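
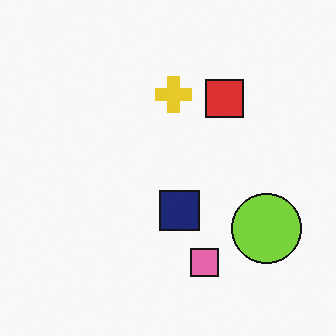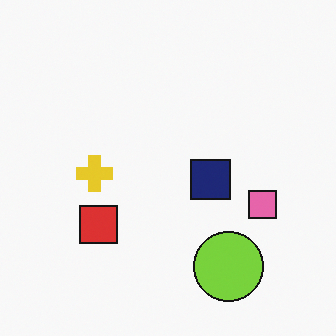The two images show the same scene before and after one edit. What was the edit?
Transposed (reflected across the top-left ↔ bottom-right diagonal).

Shapes have swapped their row and column positions — what was in the top-right is now in the bottom-left — a diagonal reflection.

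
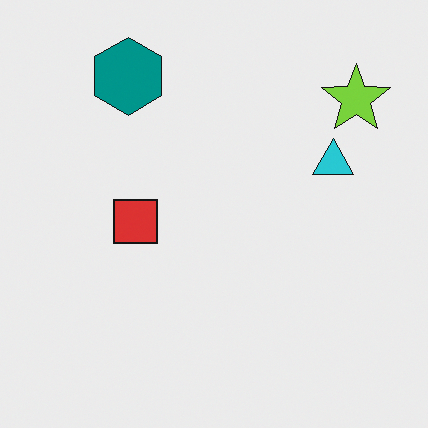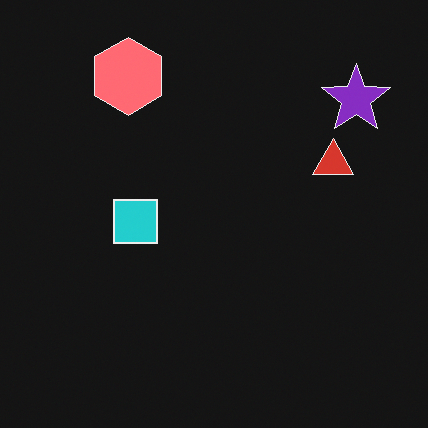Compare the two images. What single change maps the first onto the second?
Color-inverted (negative).

The light background has become dark and every shape's color is its complement — a photographic negative.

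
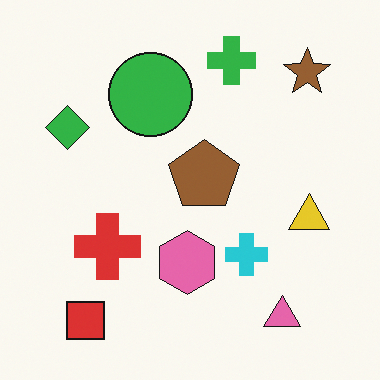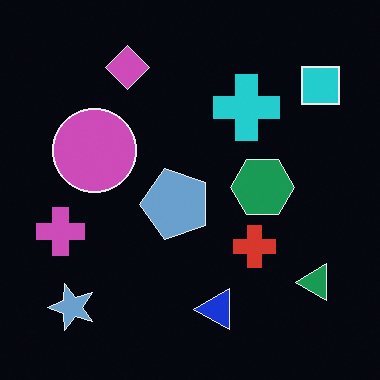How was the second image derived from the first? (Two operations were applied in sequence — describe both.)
The second image is the first color-inverted (negative), then transposed (reflected across the top-left ↔ bottom-right diagonal).

The light background has become dark and every shape's color is its complement — a photographic negative. Shapes have swapped their row and column positions — what was in the top-right is now in the bottom-left — a diagonal reflection.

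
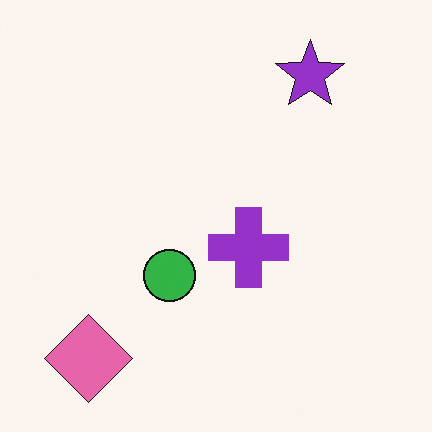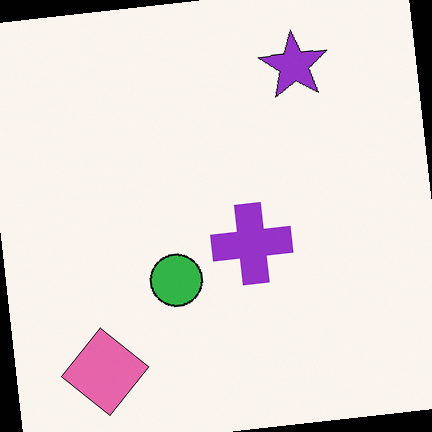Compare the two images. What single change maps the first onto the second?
It was rotated counter-clockwise by a small amount.

Every shape is tilted by the same angle and the image corners show triangular fill wedges — a whole-image rotation by a non-right angle.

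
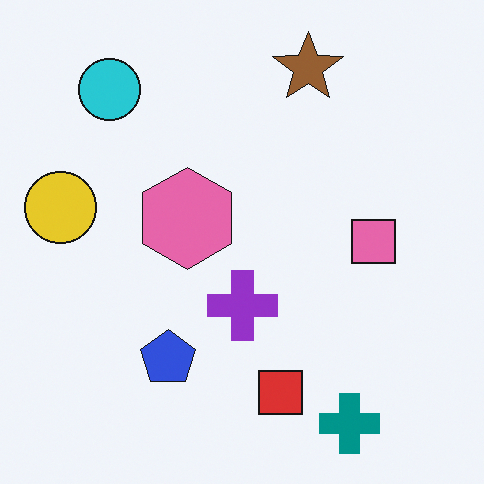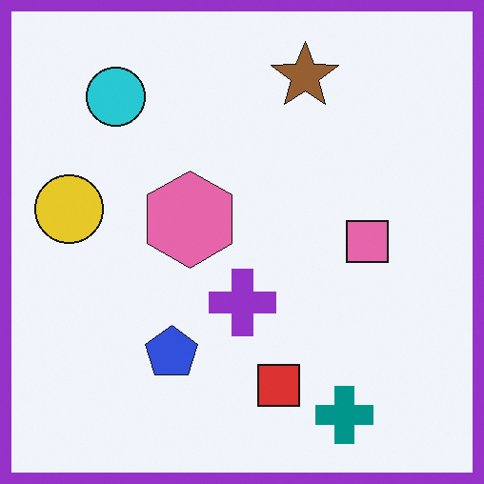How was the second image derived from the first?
This is the original image framed with a purple border.

A solid purple frame runs around the edge of the second image, with the content slightly shrunk inside it.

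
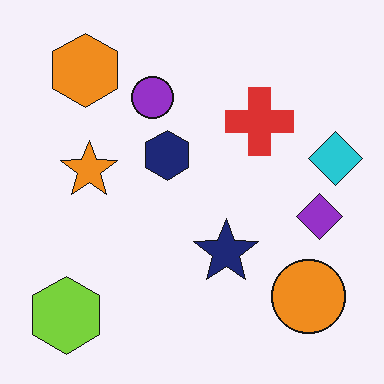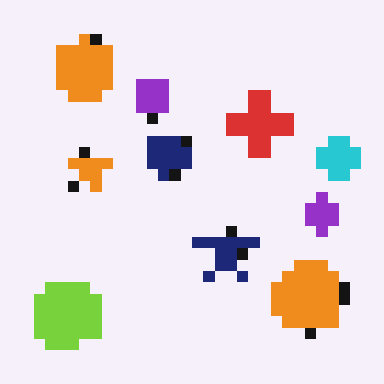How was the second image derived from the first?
The second image is the first heavily pixelated into large blocks.

Shapes are reduced to large square blocks; fine edges and outlines are lost — a downscale-then-upscale (mosaic) effect.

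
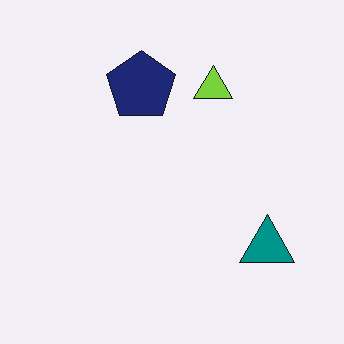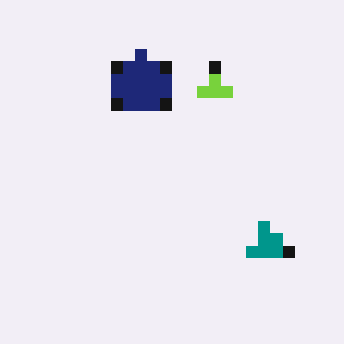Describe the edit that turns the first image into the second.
This is the original image heavily pixelated into large blocks.

Shapes are reduced to large square blocks; fine edges and outlines are lost — a downscale-then-upscale (mosaic) effect.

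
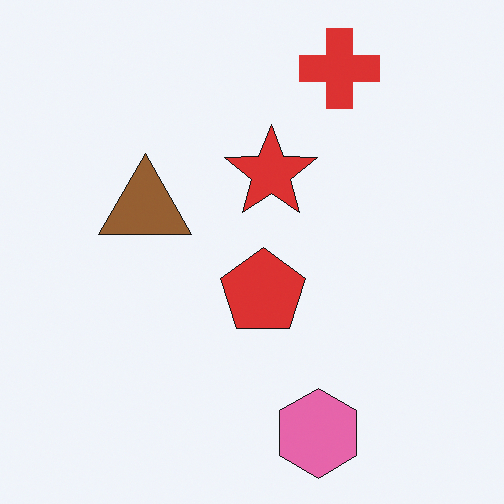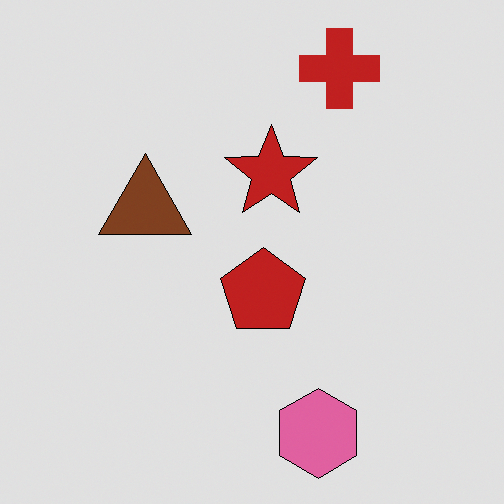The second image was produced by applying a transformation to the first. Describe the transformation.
This is the original image moderately posterized.

Each flat color has snapped to a coarser quantized level — most visibly, the near-white background has dropped to a flat grey.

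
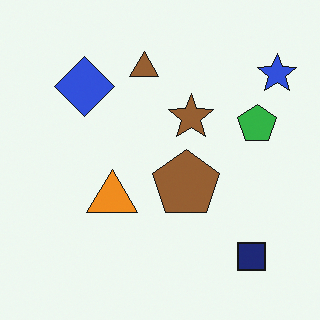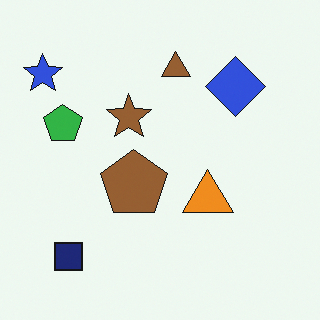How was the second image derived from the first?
It was flipped horizontally (left ↔ right).

The blue star is in the top-right of the first image and the top-left of the second — shapes on opposite sides of the vertical midline have swapped in a mirror flip.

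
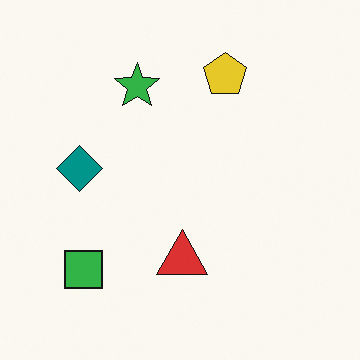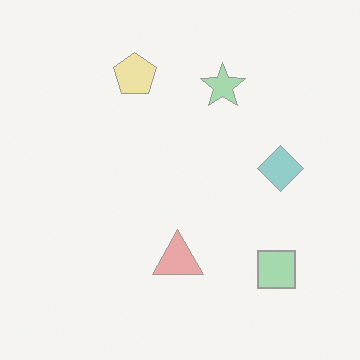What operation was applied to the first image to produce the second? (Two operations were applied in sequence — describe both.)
The second image is the first washed out (contrast reduced), then flipped horizontally (left ↔ right).

Tones are pushed toward mid-grey across the whole image — a global contrast change. The teal diamond is in the left of the first image and the right of the second — shapes on opposite sides of the vertical midline have swapped in a mirror flip.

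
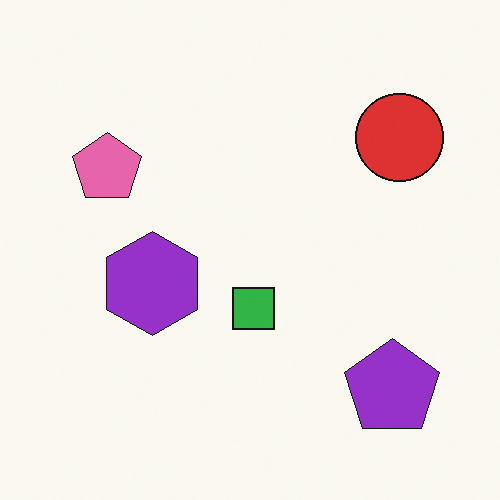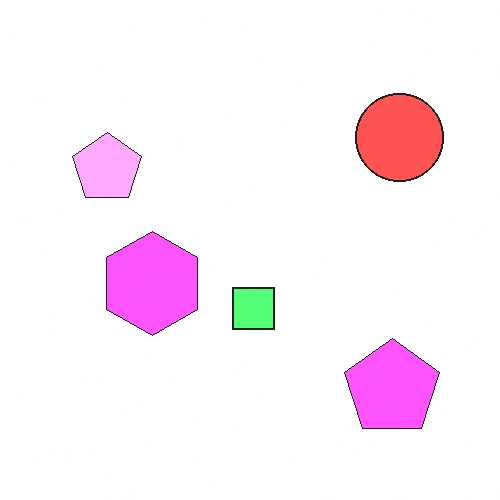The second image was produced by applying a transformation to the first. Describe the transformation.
It was brightened a lot.

Every pixel — background and shapes alike — is uniformly brightened.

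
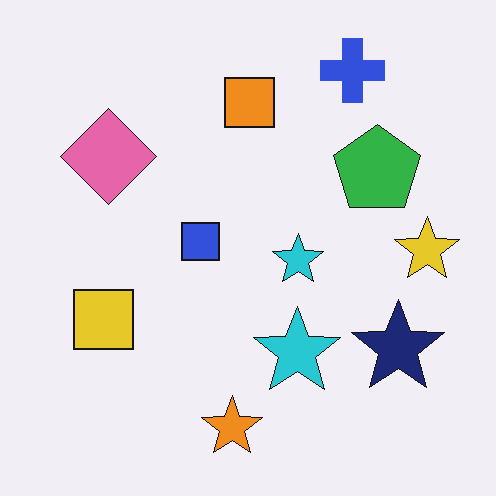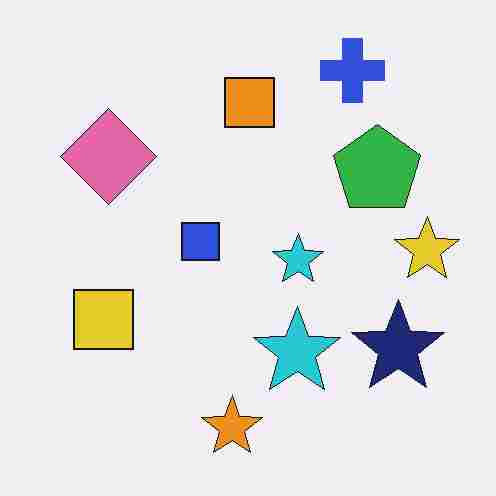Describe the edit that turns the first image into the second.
The image was heavily JPEG-compressed with obvious blocking artifacts.

Blocky 8×8 compression artifacts appear around shape edges and the flat background shows ringing — characteristic JPEG degradation.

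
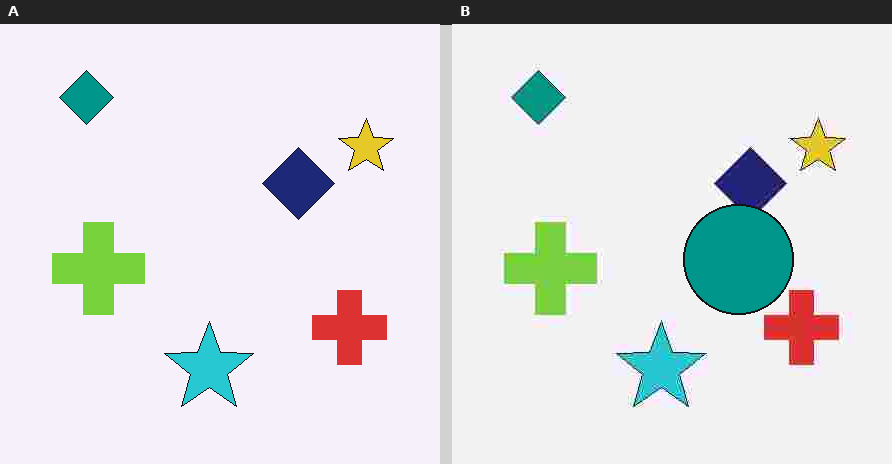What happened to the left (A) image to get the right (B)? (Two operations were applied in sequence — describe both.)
It was heavily JPEG-compressed with obvious blocking artifacts, then overlaid with an additional teal circle.

Blocky 8×8 compression artifacts appear around shape edges and the flat background shows ringing — characteristic JPEG degradation. A teal circle appears in the right (B) image that is absent from the left (A).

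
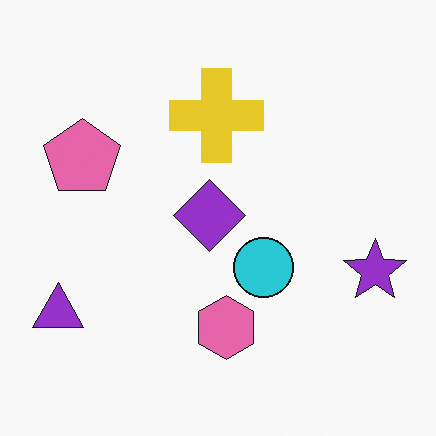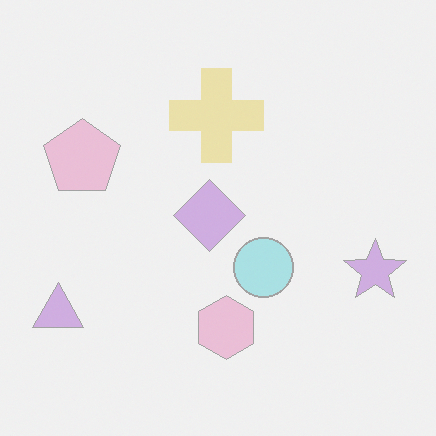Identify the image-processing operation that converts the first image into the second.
The transformation is: given much lower contrast.

Tones are pushed toward mid-grey across the whole image — a global contrast change.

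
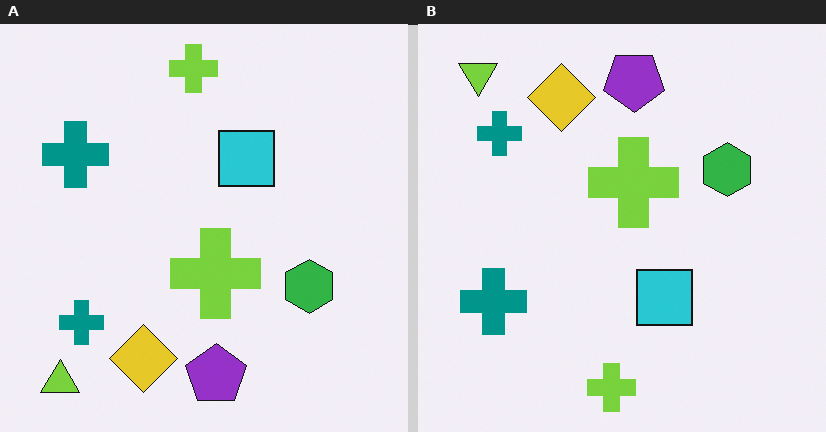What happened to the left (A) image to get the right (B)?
Flipped vertically (top ↔ bottom).

The lime triangle is in the bottom-left of the left (A) image and the top-left of the right (B) — shapes on opposite sides of the horizontal midline have swapped in a mirror flip.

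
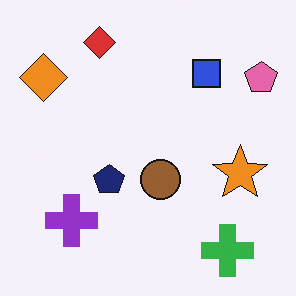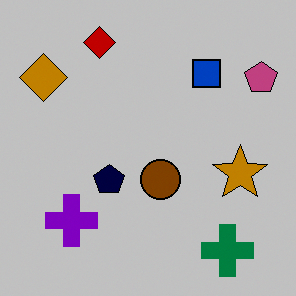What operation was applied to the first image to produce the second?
The second image is the first aggressively posterized.

Each flat color has snapped to a coarser quantized level — most visibly, the near-white background has dropped to a flat grey.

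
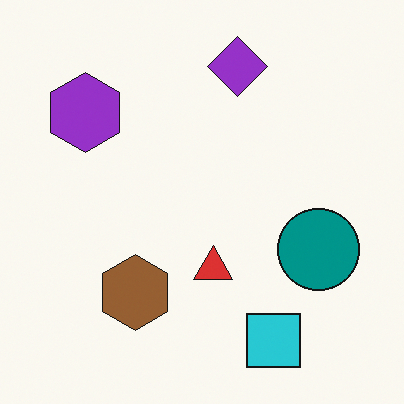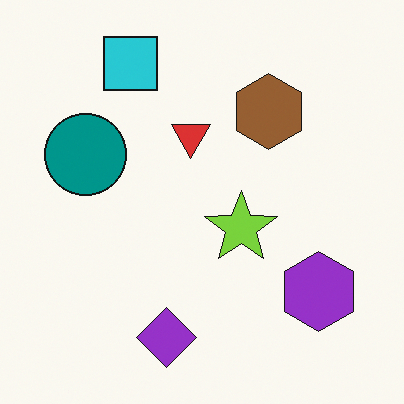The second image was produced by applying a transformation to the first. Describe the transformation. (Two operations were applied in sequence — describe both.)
The second image is the first rotated 180°, then overlaid with an additional lime star.

The cyan square sits in the bottom-right of the first image and the top-left of the second — consistent with a whole-image 180° rotation. A lime star appears in the second image that is absent from the first.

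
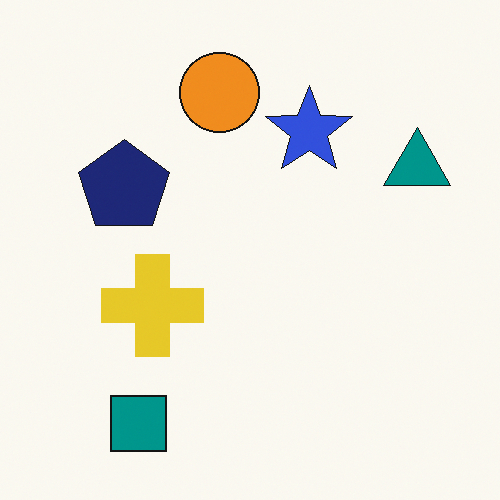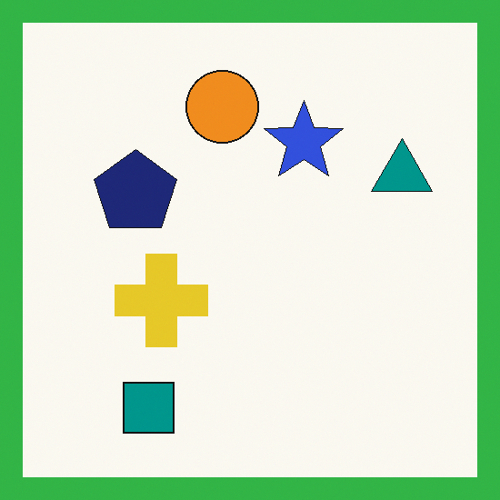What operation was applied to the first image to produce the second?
This is the original image framed with a green border.

A solid green frame runs around the edge of the second image, with the content slightly shrunk inside it.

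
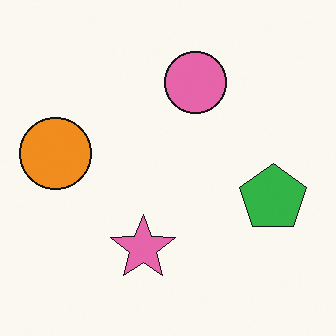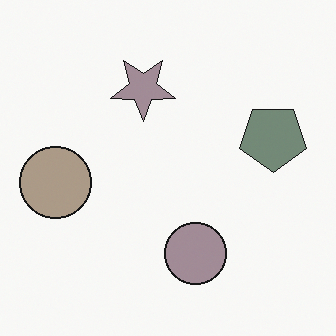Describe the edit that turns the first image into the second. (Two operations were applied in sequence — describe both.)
The second image is the first flipped vertically (top ↔ bottom), then heavily desaturated.

The pink circle is in the top of the first image and the bottom of the second — shapes on opposite sides of the horizontal midline have swapped in a mirror flip. All colors are more muted and greyish — a global saturation change.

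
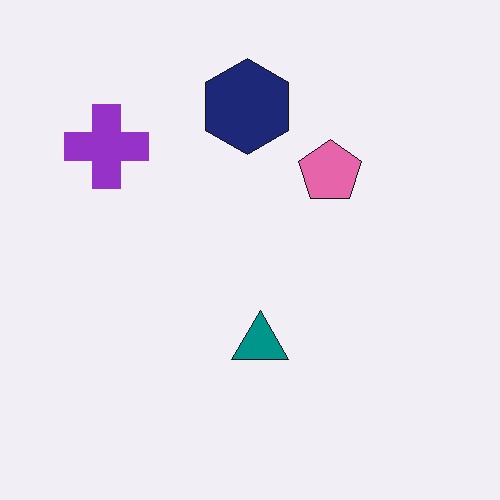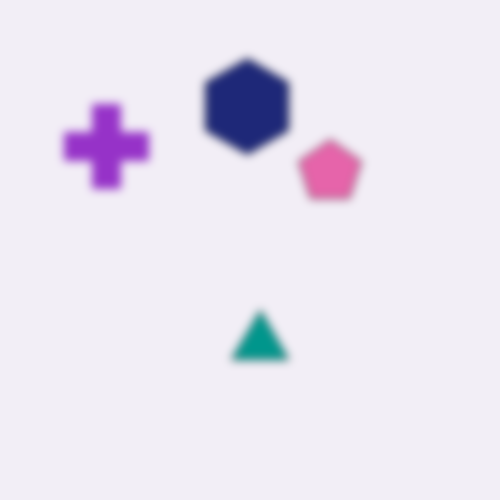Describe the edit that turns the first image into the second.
This is the original image moderately blurred.

Shape edges and outlines are uniformly softened across the whole image.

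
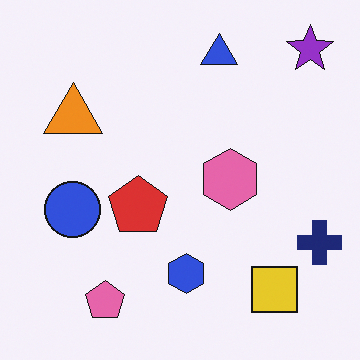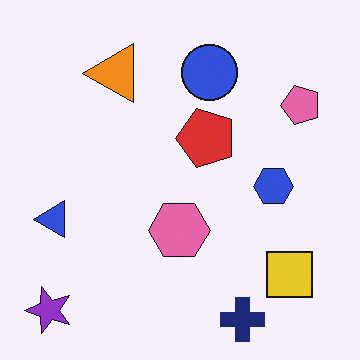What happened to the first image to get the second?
Transposed (reflected across the top-left ↔ bottom-right diagonal).

Shapes have swapped their row and column positions — what was in the top-right is now in the bottom-left — a diagonal reflection.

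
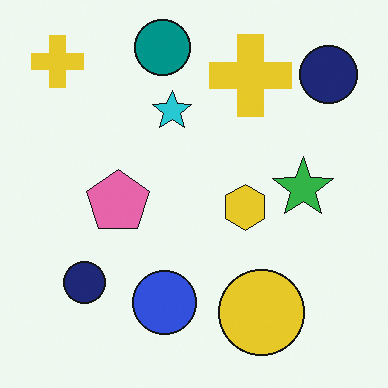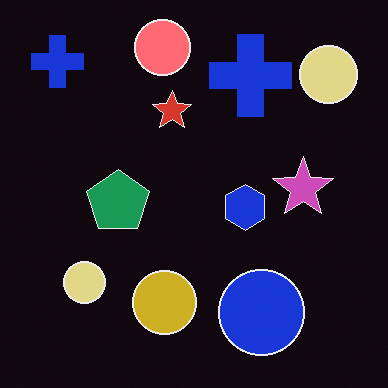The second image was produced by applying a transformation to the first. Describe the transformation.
The image was color-inverted (negative).

The light background has become dark and every shape's color is its complement — a photographic negative.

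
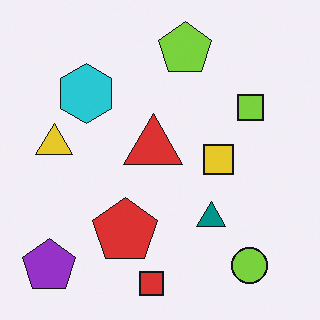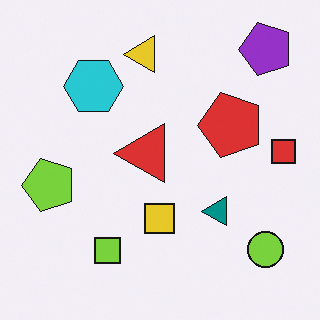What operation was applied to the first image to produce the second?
Transposed (reflected across the top-left ↔ bottom-right diagonal).

Shapes have swapped their row and column positions — what was in the top-right is now in the bottom-left — a diagonal reflection.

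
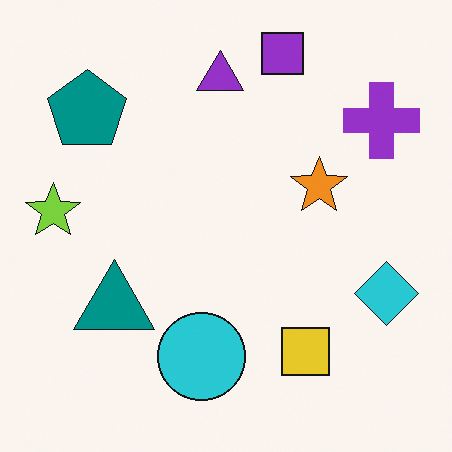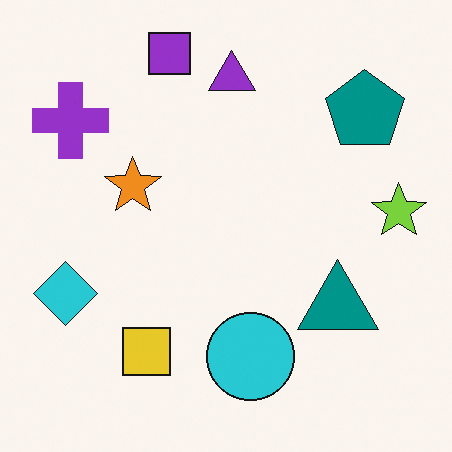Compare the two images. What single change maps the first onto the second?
The second image is the first flipped horizontally (left ↔ right).

The lime star is in the left of the first image and the right of the second — shapes on opposite sides of the vertical midline have swapped in a mirror flip.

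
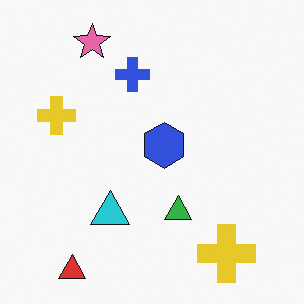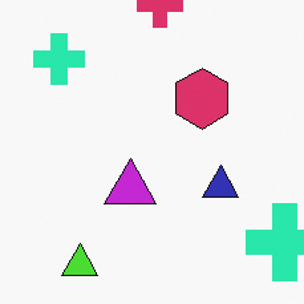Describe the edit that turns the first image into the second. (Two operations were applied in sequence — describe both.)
This is the original image hue-shifted through roughly a third of the color wheel, then cropped to a modestly smaller region and rescaled.

Every shape's color has rotated by the same amount around the hue wheel — a uniform hue shift. The visible shapes are larger and the field of view is narrower; shapes near the original edges may be partly or wholly outside the frame — a crop-and-rescale.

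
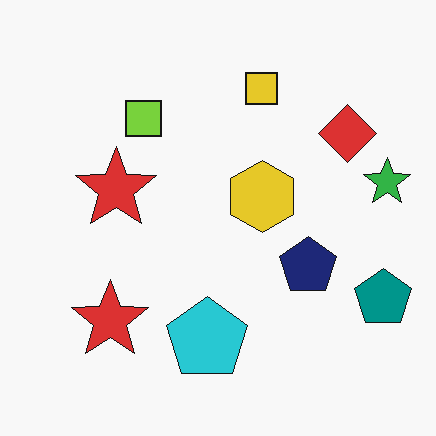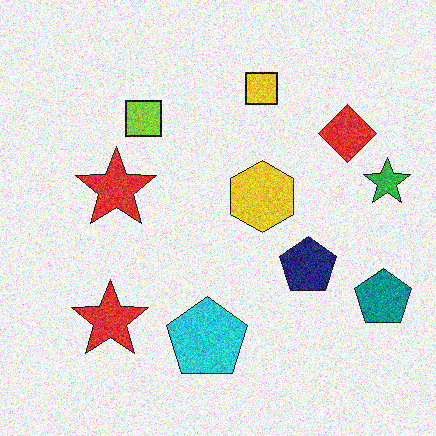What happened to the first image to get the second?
The second image is the first degraded with a thick layer of grain.

Random speckle covers the whole image, including the flat background.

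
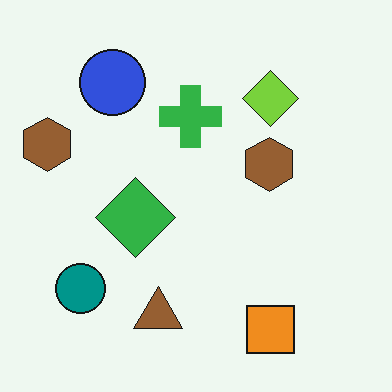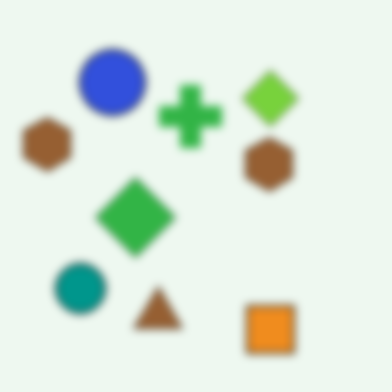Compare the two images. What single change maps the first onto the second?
Noticeably gaussian-blurred.

Shape edges and outlines are uniformly softened across the whole image.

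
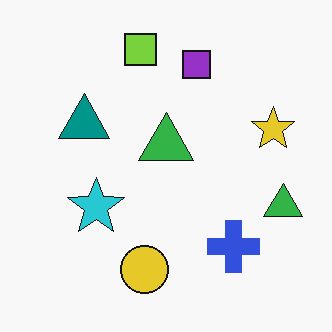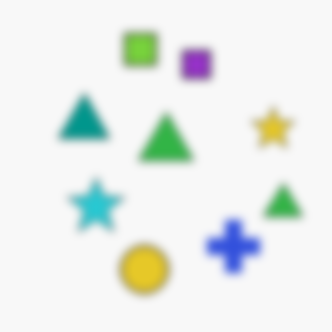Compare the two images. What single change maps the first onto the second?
This is the original image noticeably gaussian-blurred.

Shape edges and outlines are uniformly softened across the whole image.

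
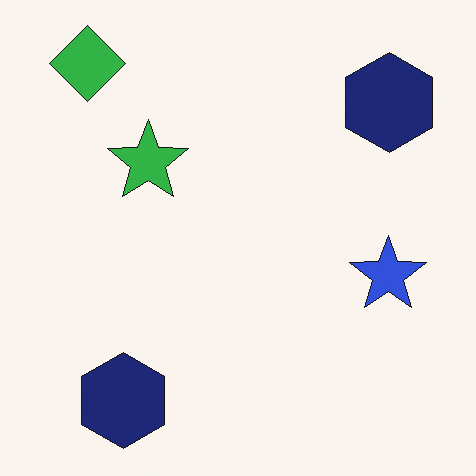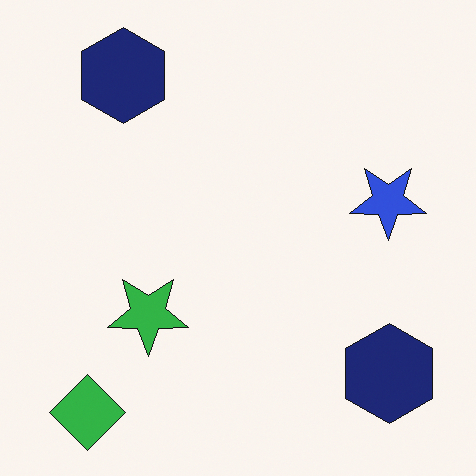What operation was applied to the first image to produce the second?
Flipped vertically (top ↔ bottom).

The green diamond is in the top-left of the first image and the bottom-left of the second — shapes on opposite sides of the horizontal midline have swapped in a mirror flip.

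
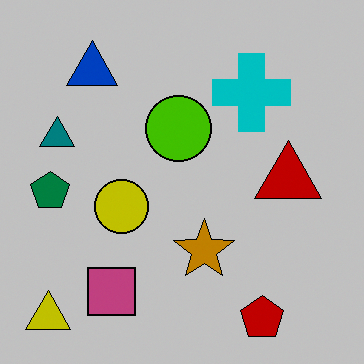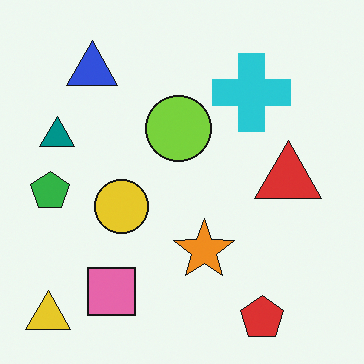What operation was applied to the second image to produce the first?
The first image is the second heavily posterized to just a handful of flat colors.

Each flat color has snapped to a coarser quantized level — most visibly, the near-white background has dropped to a flat grey.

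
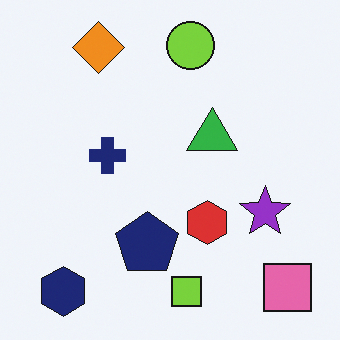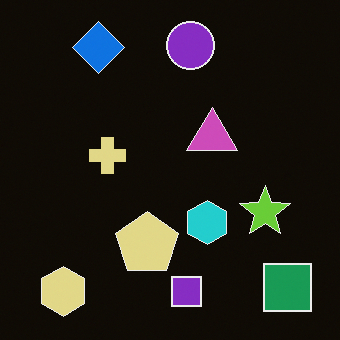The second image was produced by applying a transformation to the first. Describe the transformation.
This is the original image color-inverted (negative).

The light background has become dark and every shape's color is its complement — a photographic negative.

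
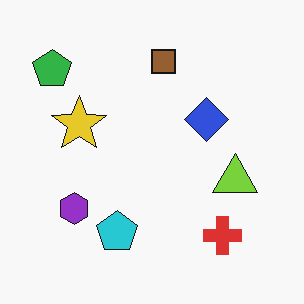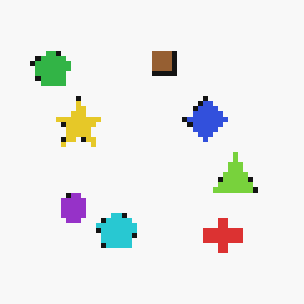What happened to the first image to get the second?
It was lightly pixelated (a mild mosaic effect).

Shapes are reduced to large square blocks; fine edges and outlines are lost — a downscale-then-upscale (mosaic) effect.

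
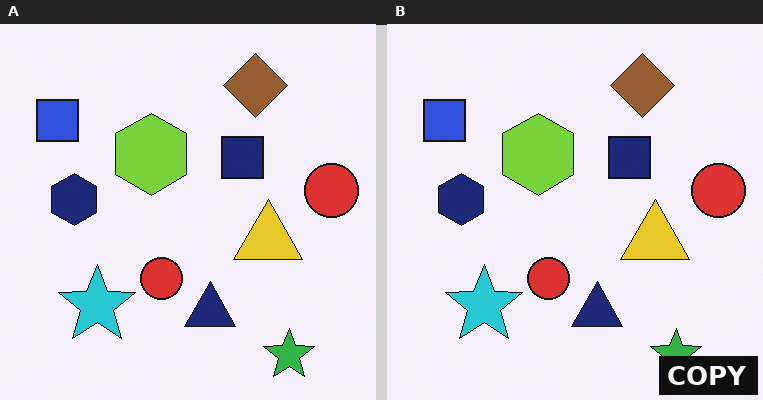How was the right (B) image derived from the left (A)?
Watermarked with the text "COPY" in the lower-right corner.

A dark label reading "COPY" appears in the lower-right corner.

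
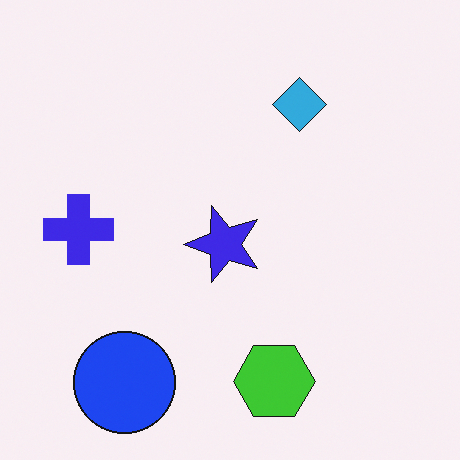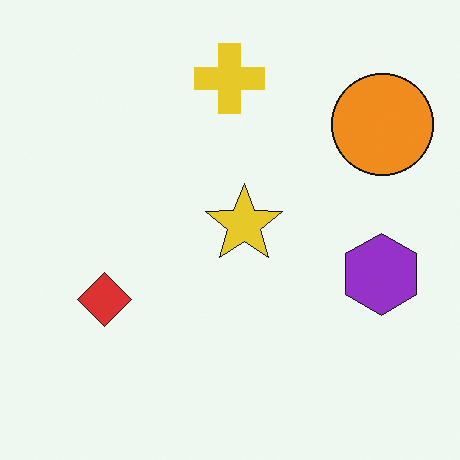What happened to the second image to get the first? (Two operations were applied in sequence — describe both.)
It was transposed (reflected across the top-left ↔ bottom-right diagonal), then hue-shifted by a large amount.

Shapes have swapped their row and column positions — what was in the top-right is now in the bottom-left — a diagonal reflection. Every shape's color has rotated by the same amount around the hue wheel — a uniform hue shift.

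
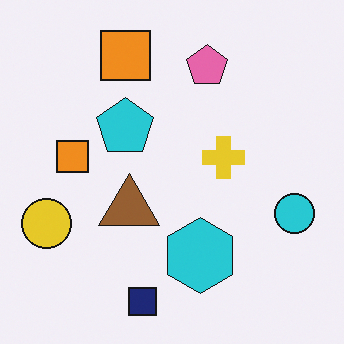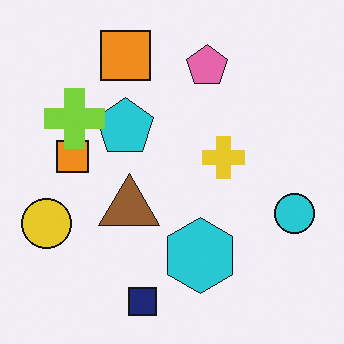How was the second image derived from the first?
This is the original image overlaid with an additional lime cross.

A lime cross appears in the second image that is absent from the first.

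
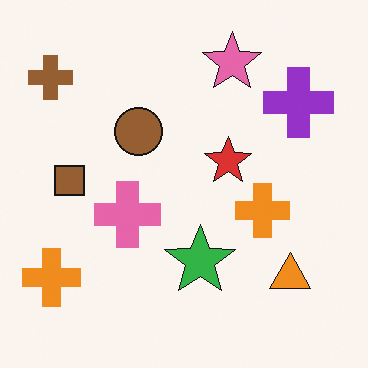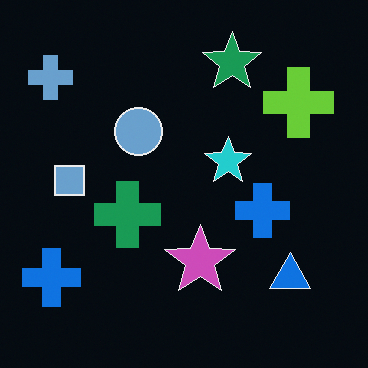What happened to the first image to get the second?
This is the original image color-inverted (negative).

The light background has become dark and every shape's color is its complement — a photographic negative.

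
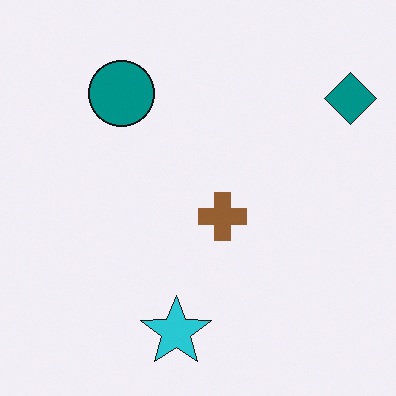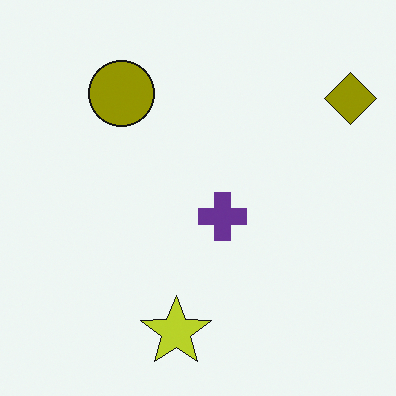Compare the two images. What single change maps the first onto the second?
The second image is the first hue-shifted by a large amount.

Every shape's color has rotated by the same amount around the hue wheel — a uniform hue shift.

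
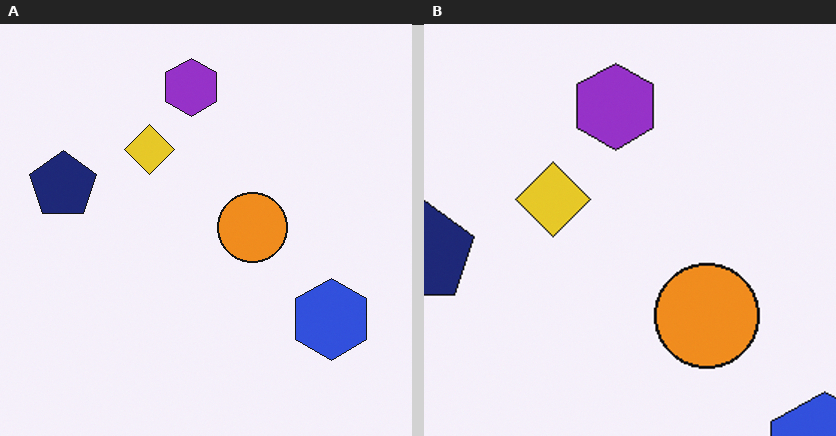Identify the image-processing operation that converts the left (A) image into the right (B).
Cropped slightly and scaled back up.

The visible shapes are larger and the field of view is narrower; shapes near the original edges may be partly or wholly outside the frame — a crop-and-rescale.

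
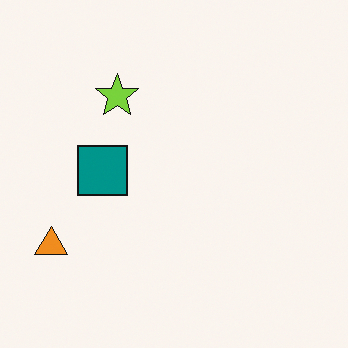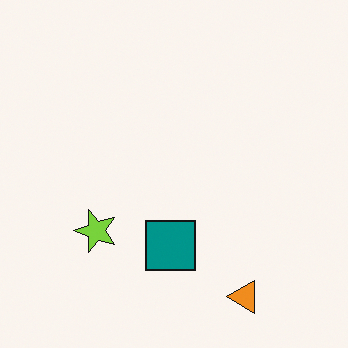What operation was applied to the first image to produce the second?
This is the original image rotated 90° counter-clockwise.

The orange triangle sits in the bottom-left of the first image and the bottom-right of the second — consistent with a whole-image 90° counter-clockwise rotation.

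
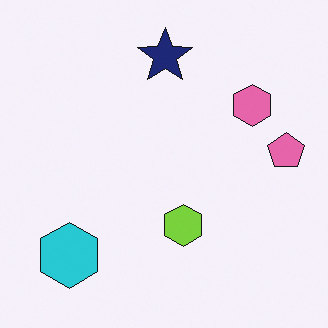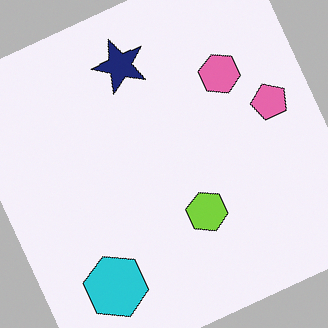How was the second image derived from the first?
The second image is the first rotated counter-clockwise by a clearly visible amount.

Every shape is tilted by the same angle and the image corners show triangular fill wedges — a whole-image rotation by a non-right angle.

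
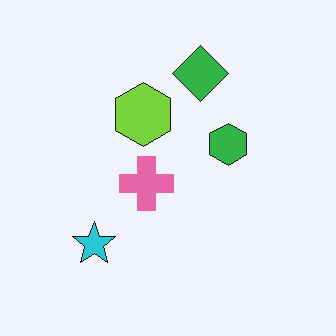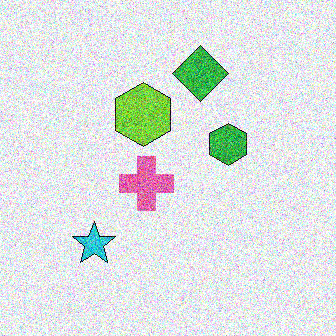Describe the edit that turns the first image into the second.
Degraded with strong gaussian noise.

Random speckle covers the whole image, including the flat background.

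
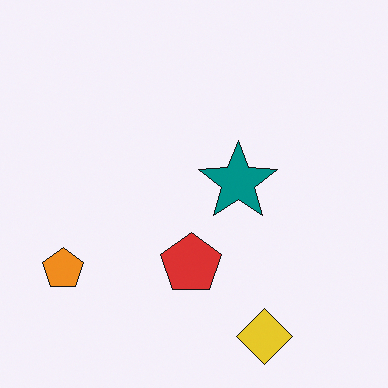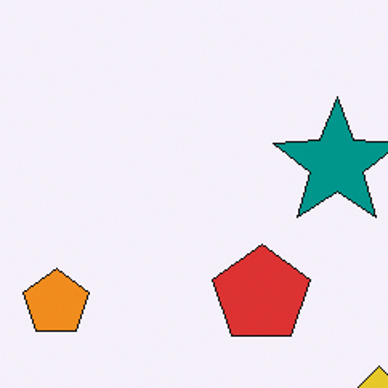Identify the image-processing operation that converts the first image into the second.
Cropped to a modestly smaller region and rescaled.

The visible shapes are larger and the field of view is narrower; shapes near the original edges may be partly or wholly outside the frame — a crop-and-rescale.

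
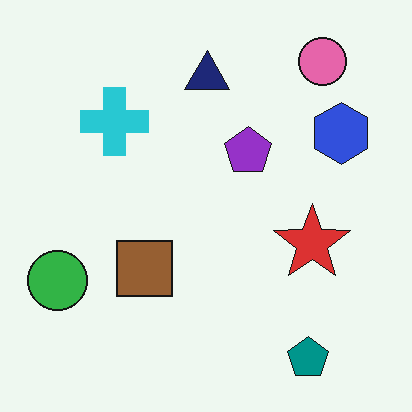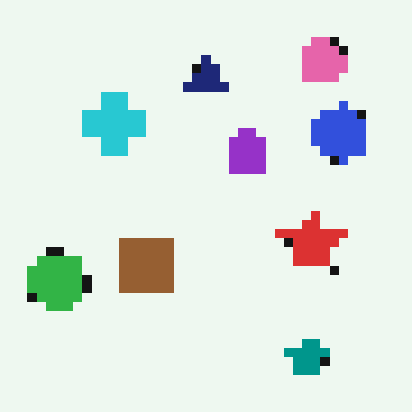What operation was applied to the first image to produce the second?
It was coarsely pixelated.

Shapes are reduced to large square blocks; fine edges and outlines are lost — a downscale-then-upscale (mosaic) effect.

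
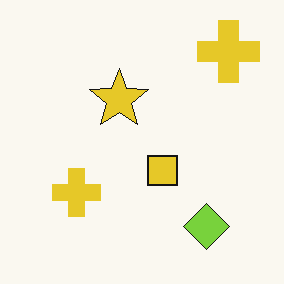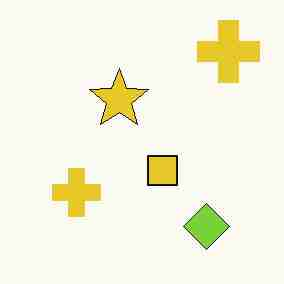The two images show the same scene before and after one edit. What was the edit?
The transformation is: heavily JPEG-compressed with obvious blocking artifacts.

Blocky 8×8 compression artifacts appear around shape edges and the flat background shows ringing — characteristic JPEG degradation.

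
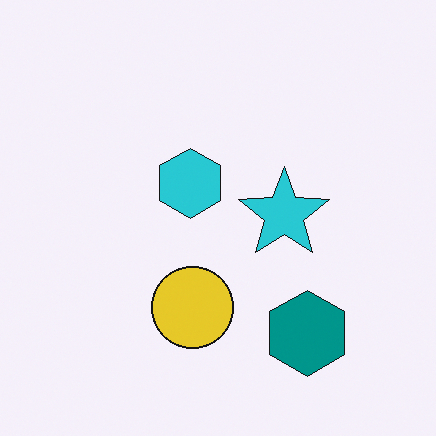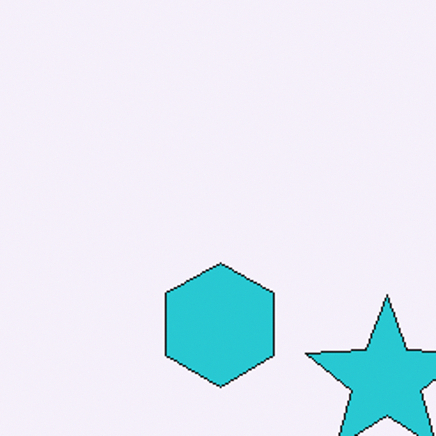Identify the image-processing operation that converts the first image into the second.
The image was cropped tightly and scaled back up.

The visible shapes are larger and the field of view is narrower; shapes near the original edges may be partly or wholly outside the frame — a crop-and-rescale.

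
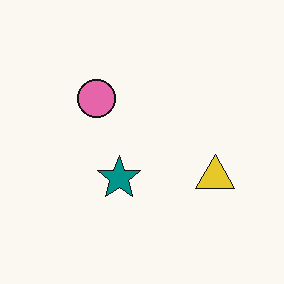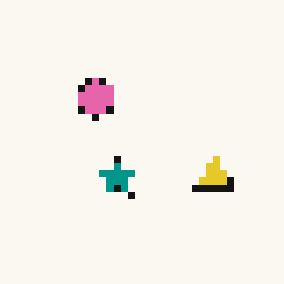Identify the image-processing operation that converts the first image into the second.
Pixelated into visible square blocks.

Shapes are reduced to large square blocks; fine edges and outlines are lost — a downscale-then-upscale (mosaic) effect.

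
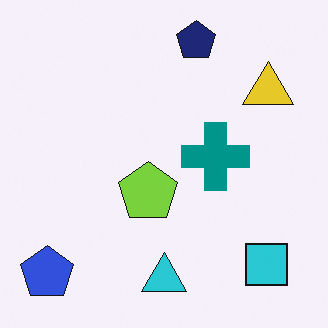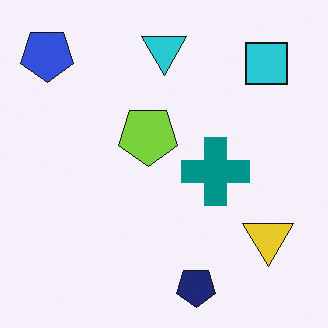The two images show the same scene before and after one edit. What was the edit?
It was flipped vertically (top ↔ bottom).

The navy pentagon is in the top of the first image and the bottom of the second — shapes on opposite sides of the horizontal midline have swapped in a mirror flip.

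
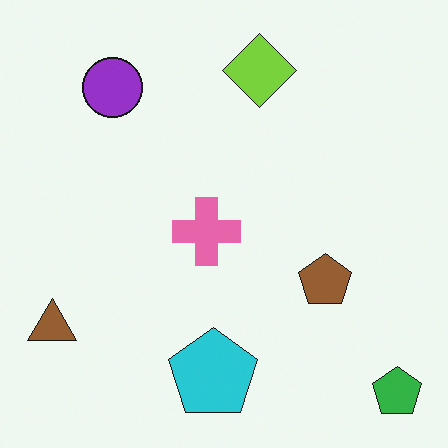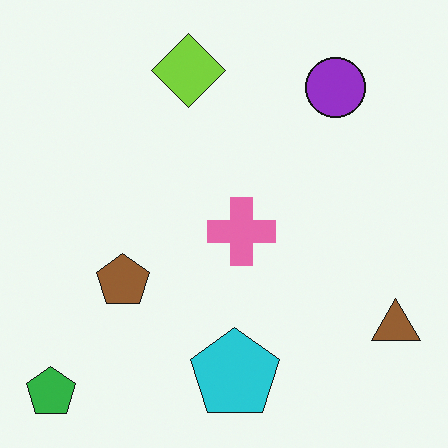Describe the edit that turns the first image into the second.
This is the original image flipped horizontally (left ↔ right).

The green pentagon is in the bottom-right of the first image and the bottom-left of the second — shapes on opposite sides of the vertical midline have swapped in a mirror flip.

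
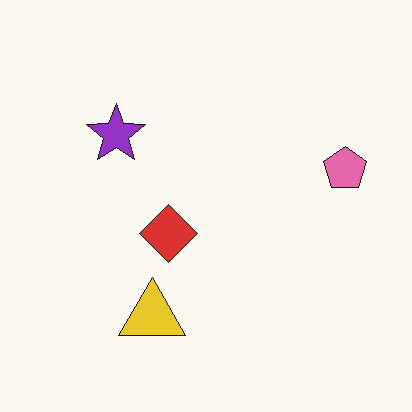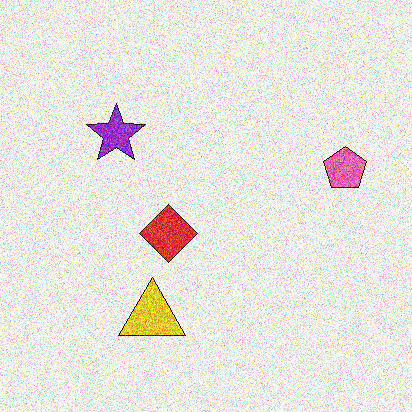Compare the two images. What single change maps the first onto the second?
The second image is the first degraded with heavy additive noise.

Random speckle covers the whole image, including the flat background.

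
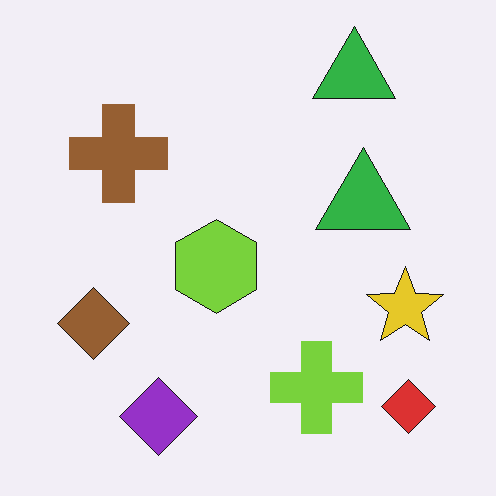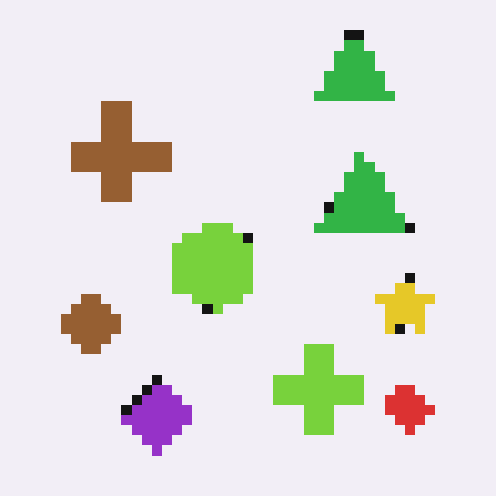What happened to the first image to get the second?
The image was coarsely pixelated.

Shapes are reduced to large square blocks; fine edges and outlines are lost — a downscale-then-upscale (mosaic) effect.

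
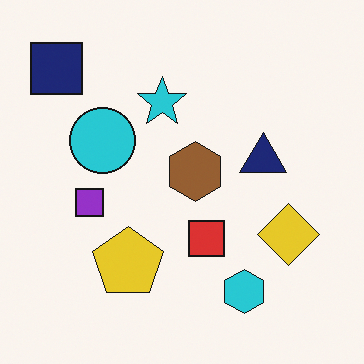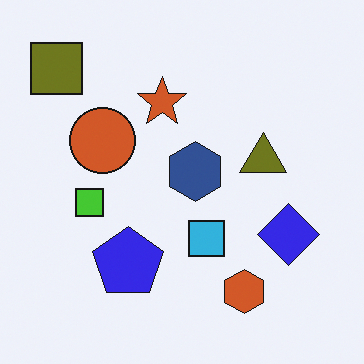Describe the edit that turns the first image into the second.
Hue-shifted through roughly half the color wheel.

Every shape's color has rotated by the same amount around the hue wheel — a uniform hue shift.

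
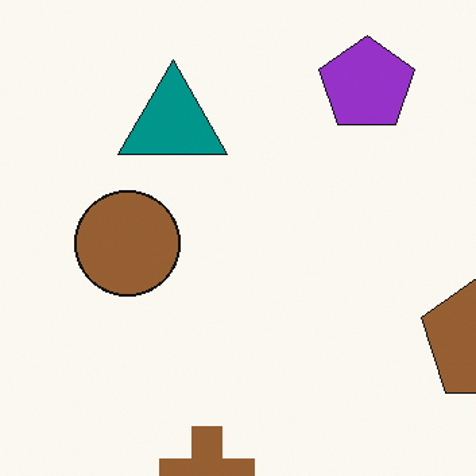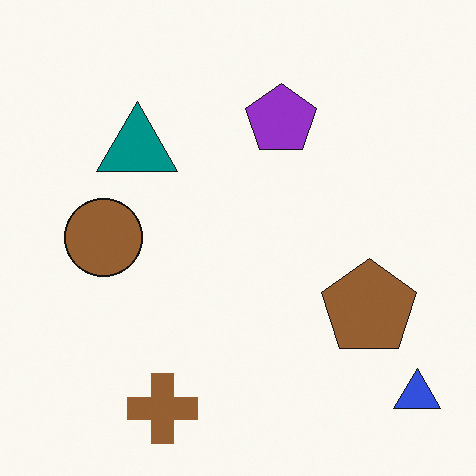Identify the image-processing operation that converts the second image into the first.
The first image is the second cropped slightly and scaled back up.

The visible shapes are larger and the field of view is narrower; shapes near the original edges may be partly or wholly outside the frame — a crop-and-rescale.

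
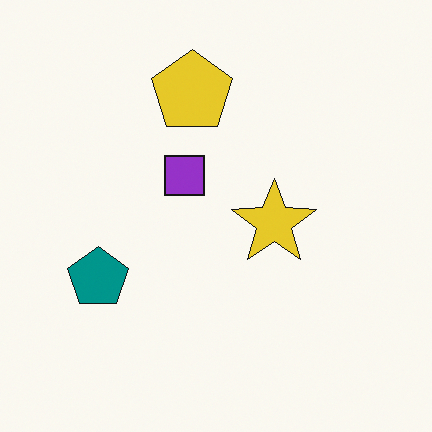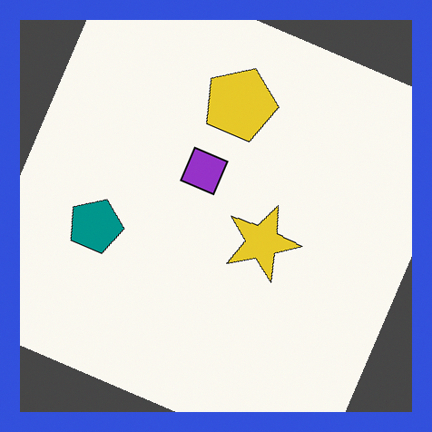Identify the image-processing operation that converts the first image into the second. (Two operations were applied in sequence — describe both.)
The second image is the first rotated clockwise by a moderate amount, then framed with a blue border.

Every shape is tilted by the same angle and the image corners show triangular fill wedges — a whole-image rotation by a non-right angle. A solid blue frame runs around the edge of the second image, with the content slightly shrunk inside it.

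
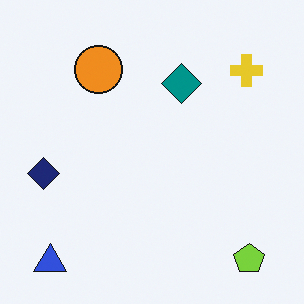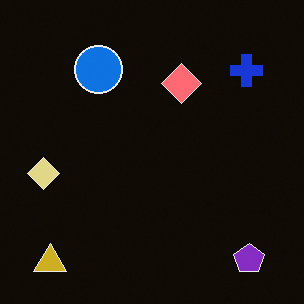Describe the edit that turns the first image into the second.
Color-inverted (negative).

The light background has become dark and every shape's color is its complement — a photographic negative.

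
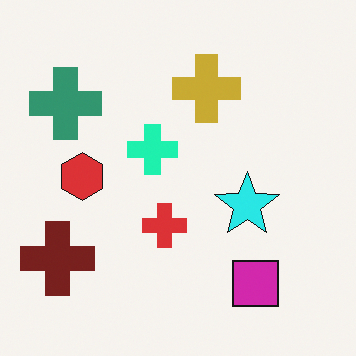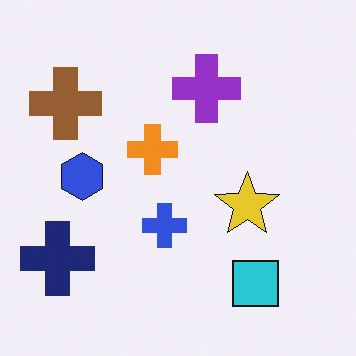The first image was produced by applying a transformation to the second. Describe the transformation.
It was hue-shifted by a moderate amount.

Every shape's color has rotated by the same amount around the hue wheel — a uniform hue shift.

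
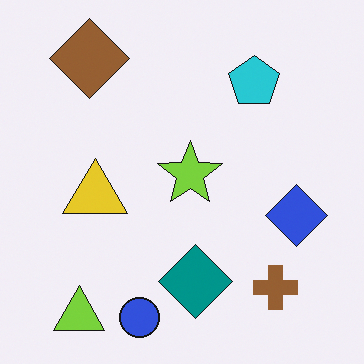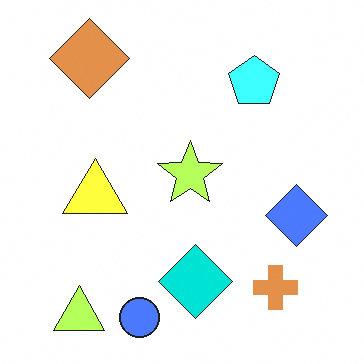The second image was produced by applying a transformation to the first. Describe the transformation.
Brightened a lot.

Every pixel — background and shapes alike — is uniformly brightened.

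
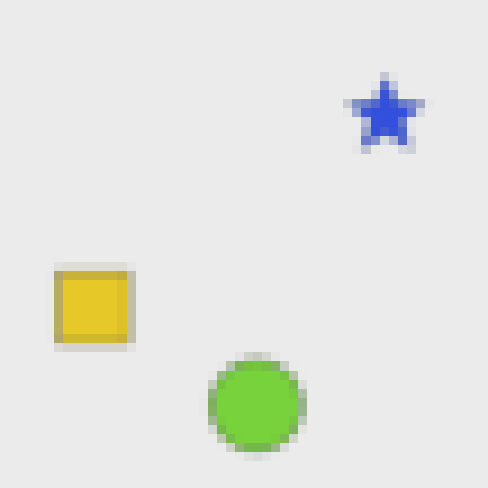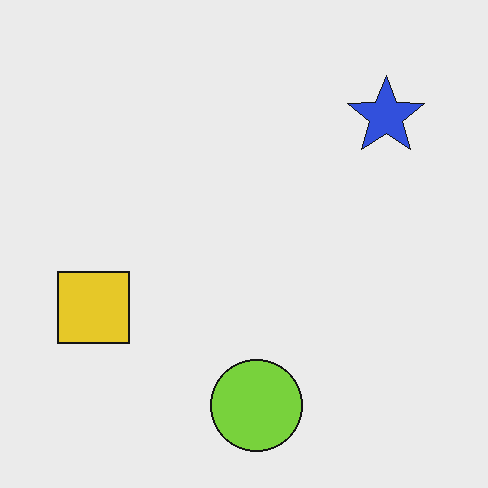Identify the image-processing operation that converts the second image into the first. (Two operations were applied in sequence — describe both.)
This is the original image noticeably gaussian-blurred, then heavily pixelated into large blocks.

Shape edges and outlines are uniformly softened across the whole image. Shapes are reduced to large square blocks; fine edges and outlines are lost — a downscale-then-upscale (mosaic) effect.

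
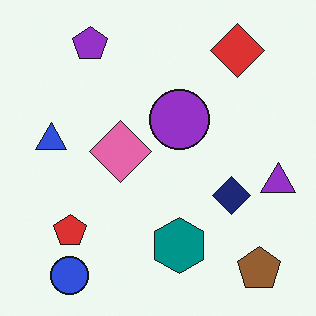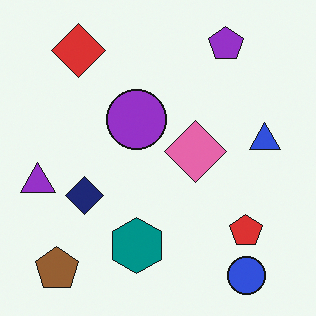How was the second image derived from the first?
The transformation is: flipped horizontally (left ↔ right).

The purple triangle is in the right of the first image and the left of the second — shapes on opposite sides of the vertical midline have swapped in a mirror flip.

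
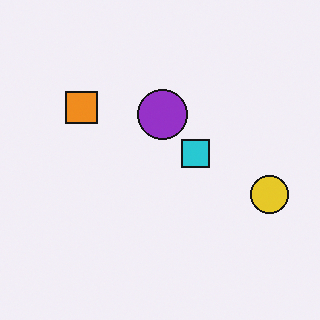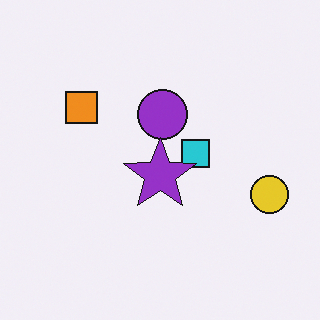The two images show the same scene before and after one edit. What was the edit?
This is the original image overlaid with an additional purple star.

A purple star appears in the second image that is absent from the first.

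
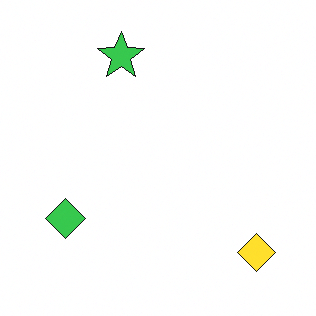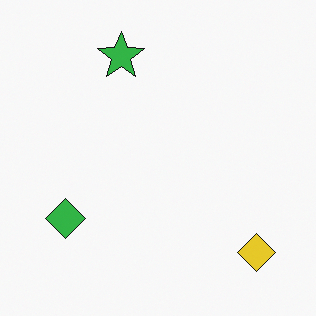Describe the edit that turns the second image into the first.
Brightened a little.

Every pixel — background and shapes alike — is uniformly brightened.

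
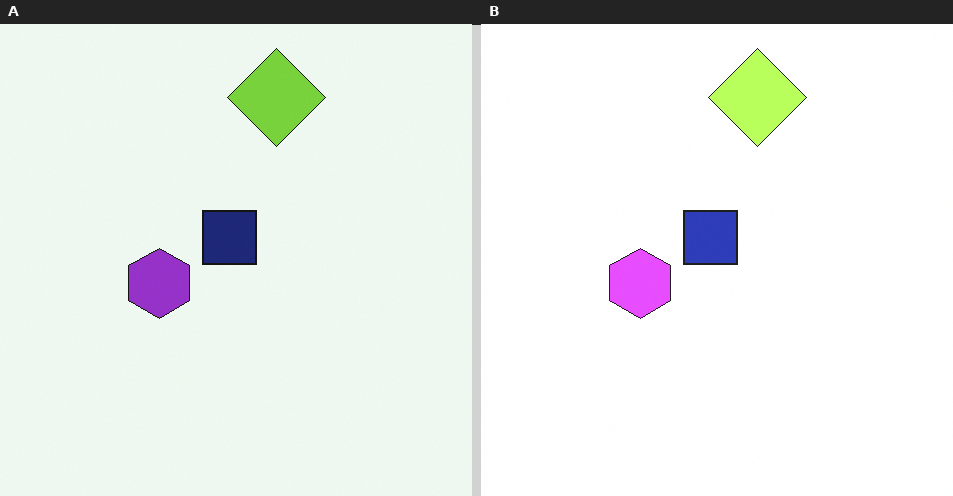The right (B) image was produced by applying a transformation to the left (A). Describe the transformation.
Substantially brightened.

Every pixel — background and shapes alike — is uniformly brightened.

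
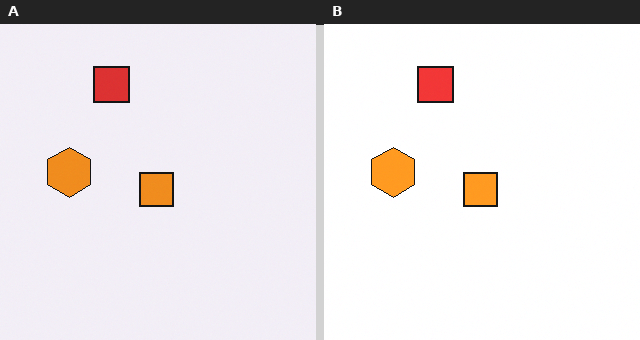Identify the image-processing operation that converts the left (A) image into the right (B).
This is the original image brightened a little.

Every pixel — background and shapes alike — is uniformly brightened.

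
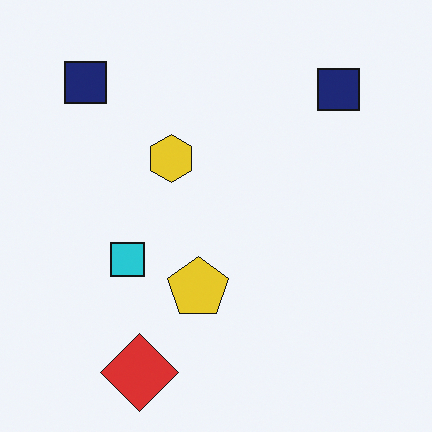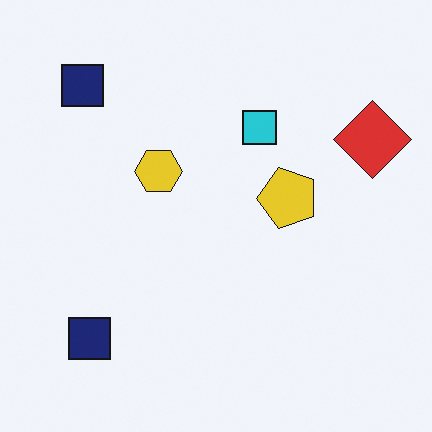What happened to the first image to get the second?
Transposed (reflected across the top-left ↔ bottom-right diagonal).

Shapes have swapped their row and column positions — what was in the top-right is now in the bottom-left — a diagonal reflection.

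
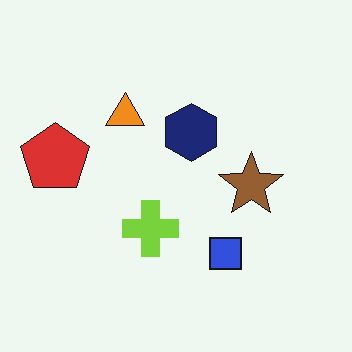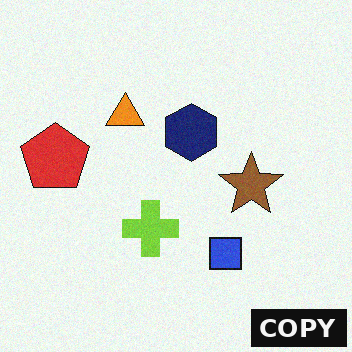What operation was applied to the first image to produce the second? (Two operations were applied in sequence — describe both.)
It was degraded with a light layer of grain, then watermarked with the text "COPY" in the lower-right corner.

Random speckle covers the whole image, including the flat background. A dark label reading "COPY" appears in the lower-right corner.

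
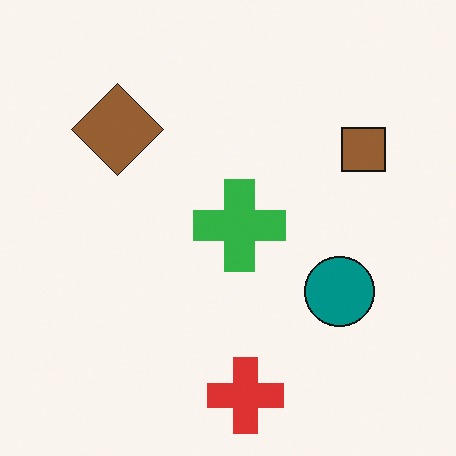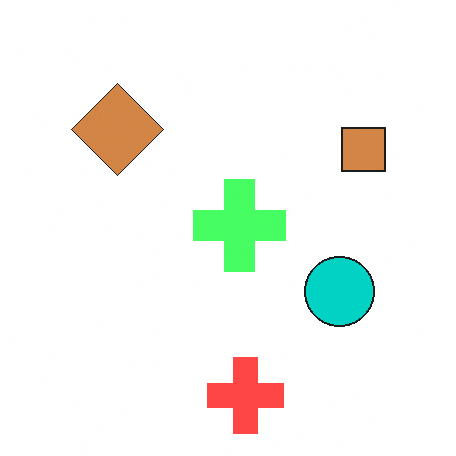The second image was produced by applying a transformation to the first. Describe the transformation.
The image was substantially brightened.

Every pixel — background and shapes alike — is uniformly brightened.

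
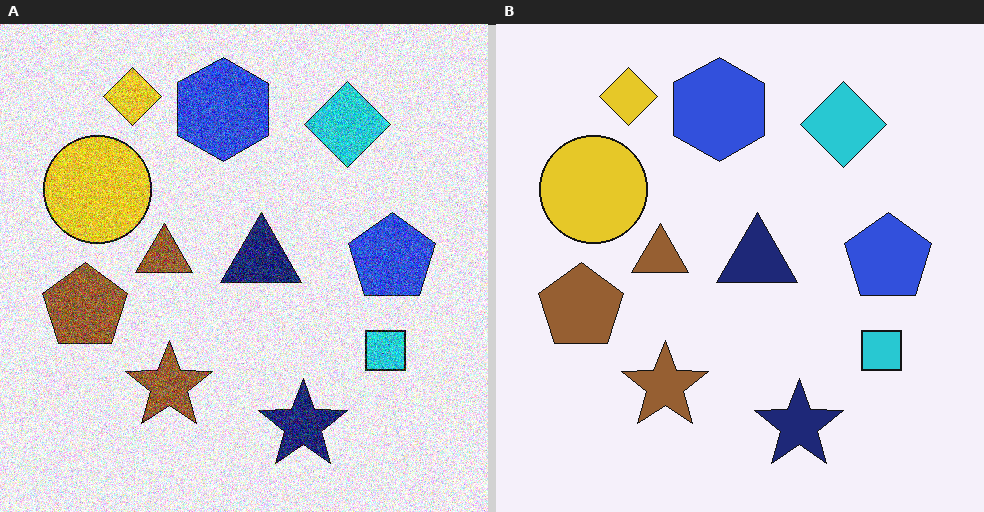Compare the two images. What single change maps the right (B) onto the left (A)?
The left (A) image is the right (B) degraded with strong gaussian noise.

Random speckle covers the whole image, including the flat background.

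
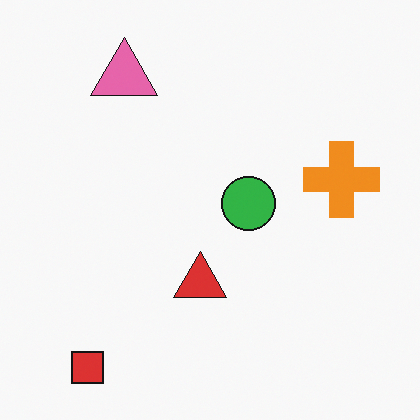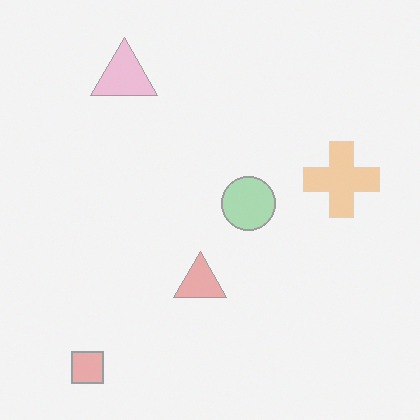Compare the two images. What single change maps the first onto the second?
The image was given much lower contrast.

Tones are pushed toward mid-grey across the whole image — a global contrast change.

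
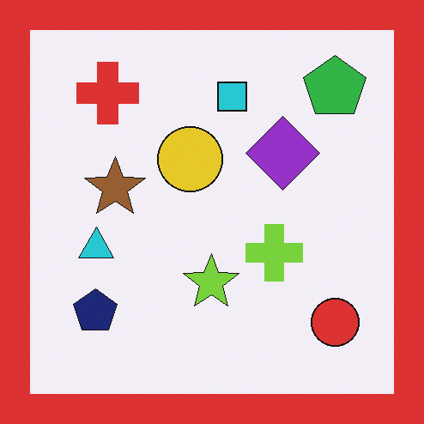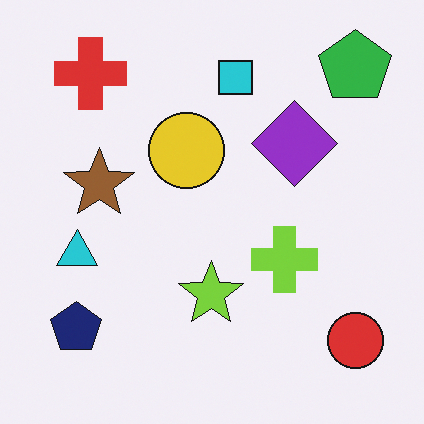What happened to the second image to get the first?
The first image is the second framed with a red border.

A solid red frame runs around the edge of the first image, with the content slightly shrunk inside it.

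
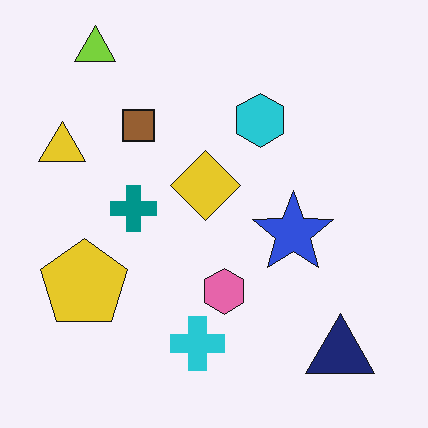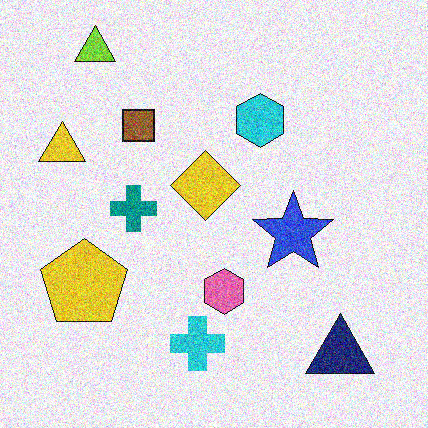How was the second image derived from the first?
This is the original image degraded with heavy additive noise.

Random speckle covers the whole image, including the flat background.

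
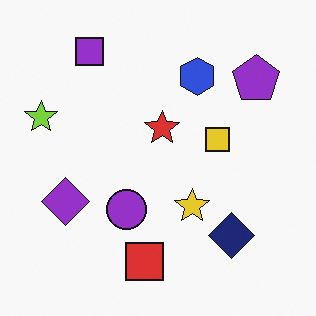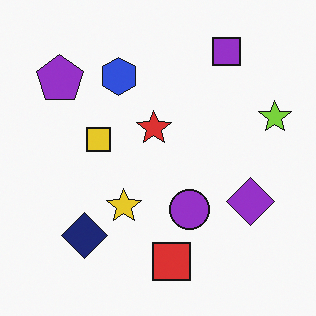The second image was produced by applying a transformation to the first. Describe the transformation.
This is the original image flipped horizontally (left ↔ right).

The lime star is in the left of the first image and the right of the second — shapes on opposite sides of the vertical midline have swapped in a mirror flip.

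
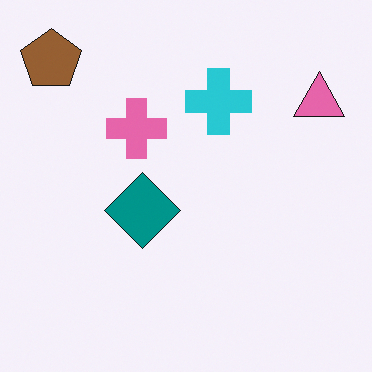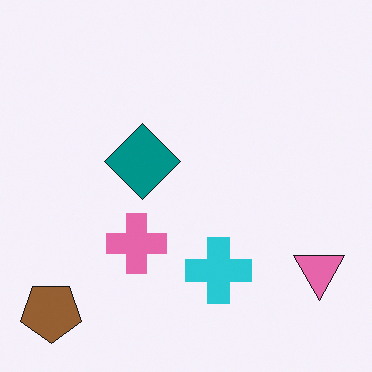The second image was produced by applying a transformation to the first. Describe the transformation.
Flipped vertically (top ↔ bottom).

The brown pentagon is in the top-left of the first image and the bottom-left of the second — shapes on opposite sides of the horizontal midline have swapped in a mirror flip.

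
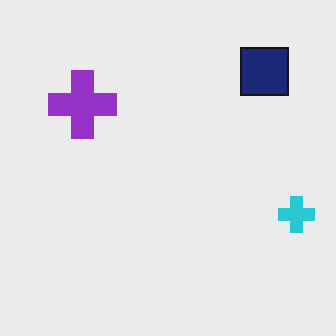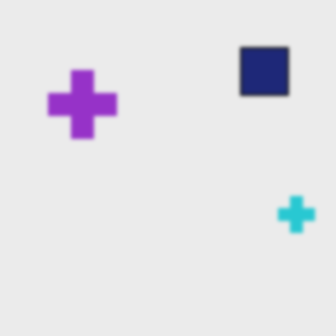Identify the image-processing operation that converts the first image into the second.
The image was given a subtle gaussian blur.

Shape edges and outlines are uniformly softened across the whole image.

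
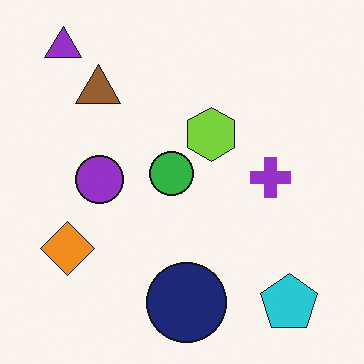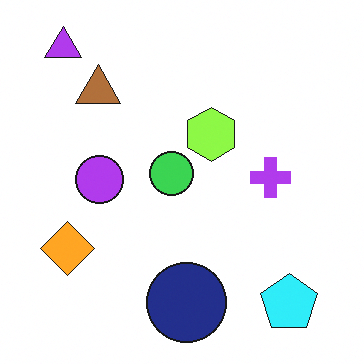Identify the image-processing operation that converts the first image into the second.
This is the original image slightly brightened.

Every pixel — background and shapes alike — is uniformly brightened.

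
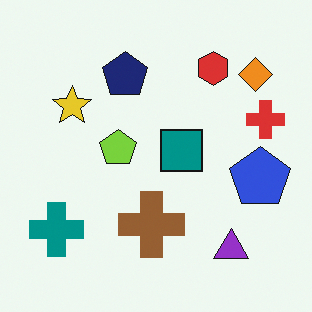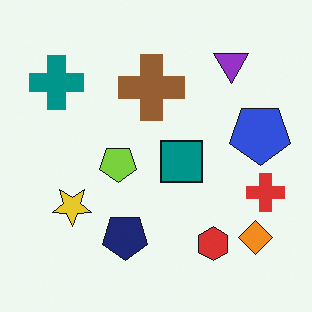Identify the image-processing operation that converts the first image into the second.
The transformation is: flipped vertically (top ↔ bottom).

The purple triangle is in the bottom-right of the first image and the top-right of the second — shapes on opposite sides of the horizontal midline have swapped in a mirror flip.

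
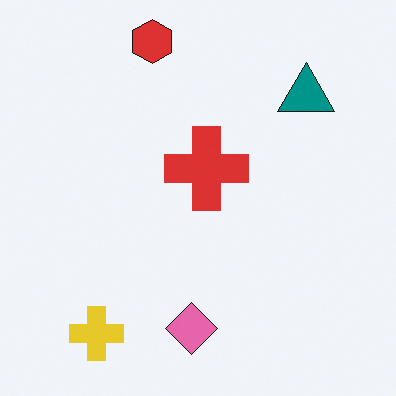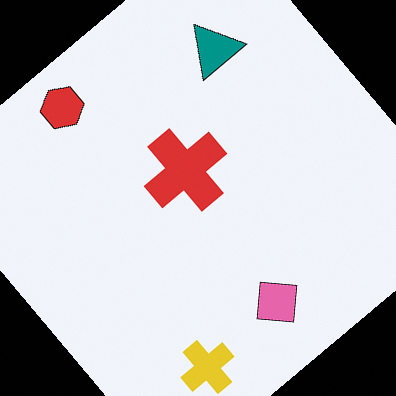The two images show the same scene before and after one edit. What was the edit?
This is the original image rotated counter-clockwise by a large amount — several tens of degrees.

Every shape is tilted by the same angle and the image corners show triangular fill wedges — a whole-image rotation by a non-right angle.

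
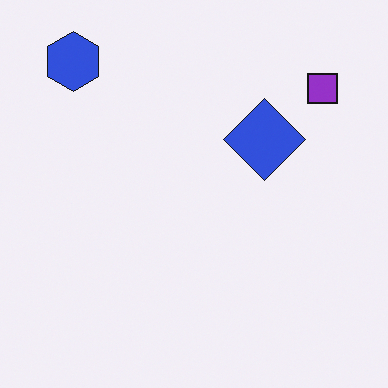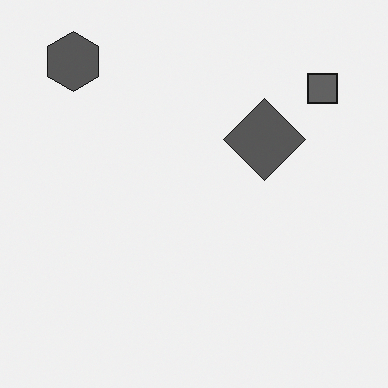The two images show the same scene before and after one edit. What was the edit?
It was converted to grayscale.

All color is removed — every shape is now a shade of grey.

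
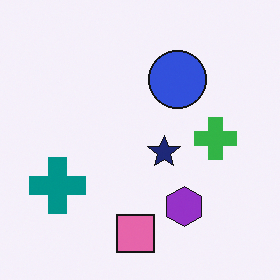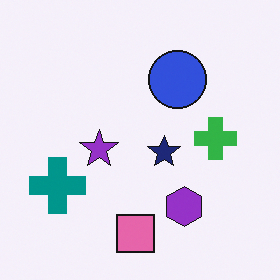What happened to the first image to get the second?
It was overlaid with an additional purple star.

A purple star appears in the second image that is absent from the first.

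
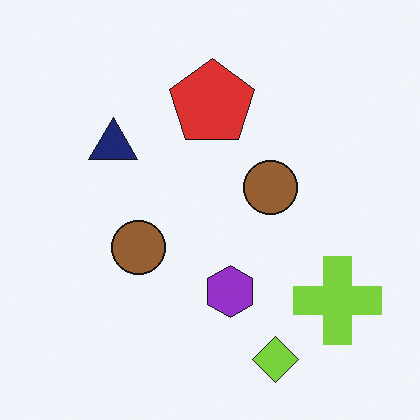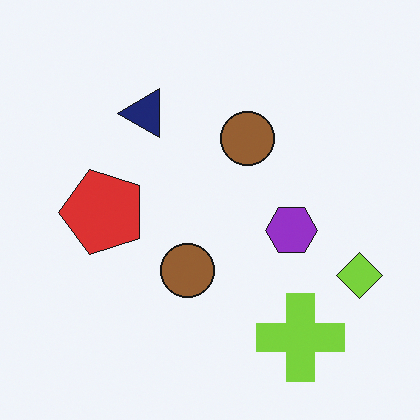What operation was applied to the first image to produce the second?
The second image is the first transposed (reflected across the top-left ↔ bottom-right diagonal).

Shapes have swapped their row and column positions — what was in the top-right is now in the bottom-left — a diagonal reflection.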